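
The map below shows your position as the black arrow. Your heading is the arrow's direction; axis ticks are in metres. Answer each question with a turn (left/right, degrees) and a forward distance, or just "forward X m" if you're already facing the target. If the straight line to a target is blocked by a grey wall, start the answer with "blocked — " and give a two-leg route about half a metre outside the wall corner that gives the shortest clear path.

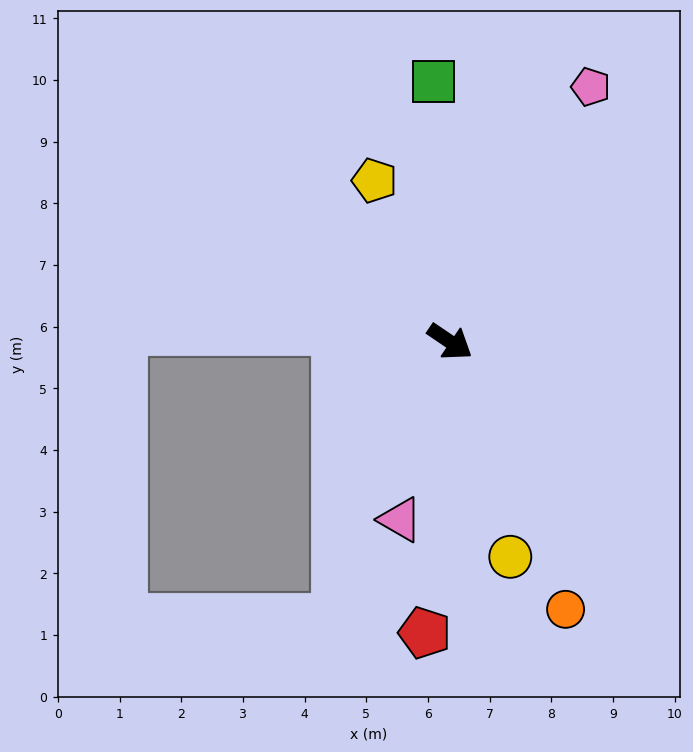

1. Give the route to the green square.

turn left 128°, forward 4.2 m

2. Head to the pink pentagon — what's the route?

turn left 95°, forward 4.7 m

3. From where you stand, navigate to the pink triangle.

turn right 72°, forward 3.0 m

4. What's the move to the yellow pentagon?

turn left 149°, forward 2.9 m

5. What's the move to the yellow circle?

turn right 40°, forward 3.6 m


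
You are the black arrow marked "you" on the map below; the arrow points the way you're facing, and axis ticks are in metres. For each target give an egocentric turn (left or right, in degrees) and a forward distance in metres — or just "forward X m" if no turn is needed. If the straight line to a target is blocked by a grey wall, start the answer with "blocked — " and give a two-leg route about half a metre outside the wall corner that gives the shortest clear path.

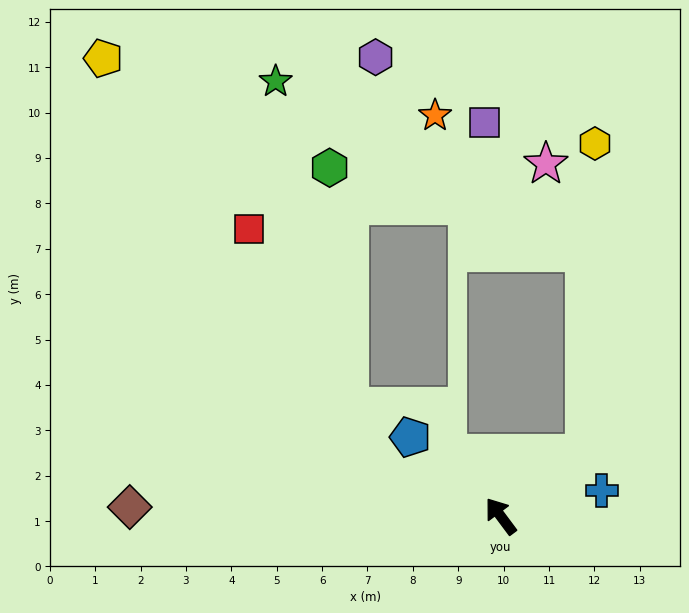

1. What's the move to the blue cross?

turn right 112°, forward 2.3 m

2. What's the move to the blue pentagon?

turn left 12°, forward 2.6 m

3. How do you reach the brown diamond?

turn left 52°, forward 8.2 m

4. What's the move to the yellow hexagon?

blocked — turn right 89°, forward 2.3 m, then turn left 50°, forward 6.8 m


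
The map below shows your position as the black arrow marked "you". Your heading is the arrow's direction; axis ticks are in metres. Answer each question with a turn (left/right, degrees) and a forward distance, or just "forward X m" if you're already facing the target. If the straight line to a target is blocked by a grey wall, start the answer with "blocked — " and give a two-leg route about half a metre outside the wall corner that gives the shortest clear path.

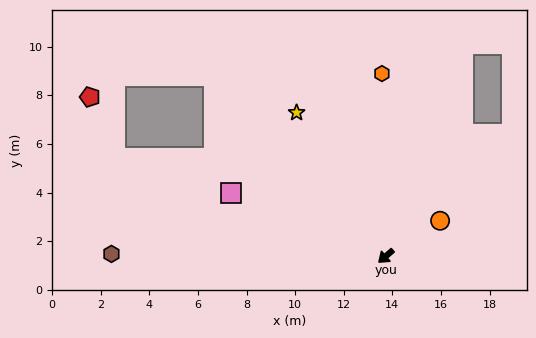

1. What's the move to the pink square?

turn right 63°, forward 6.9 m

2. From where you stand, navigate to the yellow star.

turn right 99°, forward 7.0 m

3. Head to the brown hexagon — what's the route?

turn right 41°, forward 11.3 m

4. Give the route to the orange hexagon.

turn right 129°, forward 7.5 m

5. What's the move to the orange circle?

turn left 172°, forward 2.7 m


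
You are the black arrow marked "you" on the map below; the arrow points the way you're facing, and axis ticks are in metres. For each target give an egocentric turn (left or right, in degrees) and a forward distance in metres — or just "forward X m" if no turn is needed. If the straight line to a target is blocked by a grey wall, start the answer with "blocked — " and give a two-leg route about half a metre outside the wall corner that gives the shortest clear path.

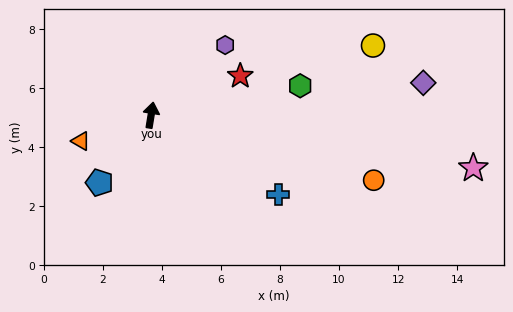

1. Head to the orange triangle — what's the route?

turn left 120°, forward 2.5 m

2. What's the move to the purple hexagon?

turn right 37°, forward 3.5 m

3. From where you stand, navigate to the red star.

turn right 57°, forward 3.3 m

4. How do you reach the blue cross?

turn right 113°, forward 5.1 m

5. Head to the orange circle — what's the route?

turn right 97°, forward 7.9 m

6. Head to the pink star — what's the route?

turn right 90°, forward 11.1 m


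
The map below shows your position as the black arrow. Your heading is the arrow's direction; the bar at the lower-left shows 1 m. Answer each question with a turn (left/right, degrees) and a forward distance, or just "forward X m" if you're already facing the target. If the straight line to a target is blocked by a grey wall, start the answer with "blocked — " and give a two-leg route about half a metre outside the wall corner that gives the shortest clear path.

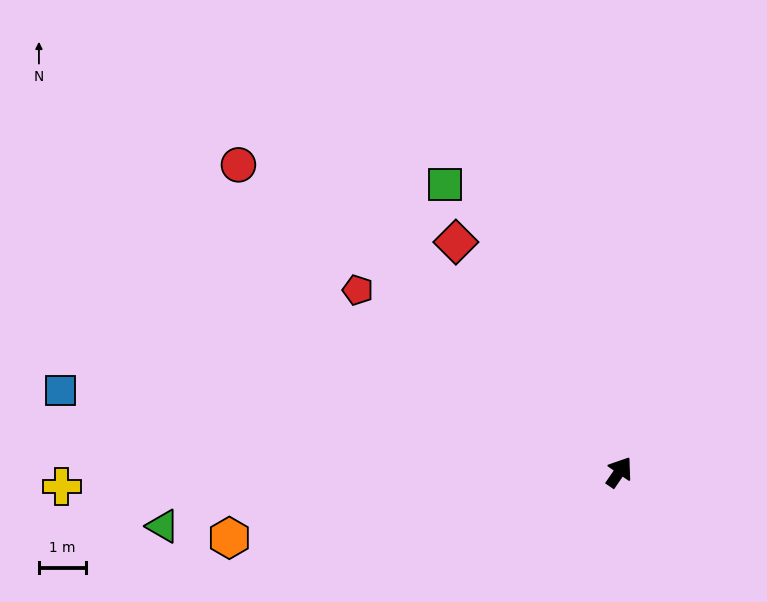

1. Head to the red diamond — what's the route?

turn left 70°, forward 6.0 m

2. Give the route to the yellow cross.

turn left 126°, forward 11.9 m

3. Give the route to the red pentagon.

turn left 90°, forward 6.8 m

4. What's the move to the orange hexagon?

turn left 134°, forward 8.5 m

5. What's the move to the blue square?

turn left 116°, forward 12.1 m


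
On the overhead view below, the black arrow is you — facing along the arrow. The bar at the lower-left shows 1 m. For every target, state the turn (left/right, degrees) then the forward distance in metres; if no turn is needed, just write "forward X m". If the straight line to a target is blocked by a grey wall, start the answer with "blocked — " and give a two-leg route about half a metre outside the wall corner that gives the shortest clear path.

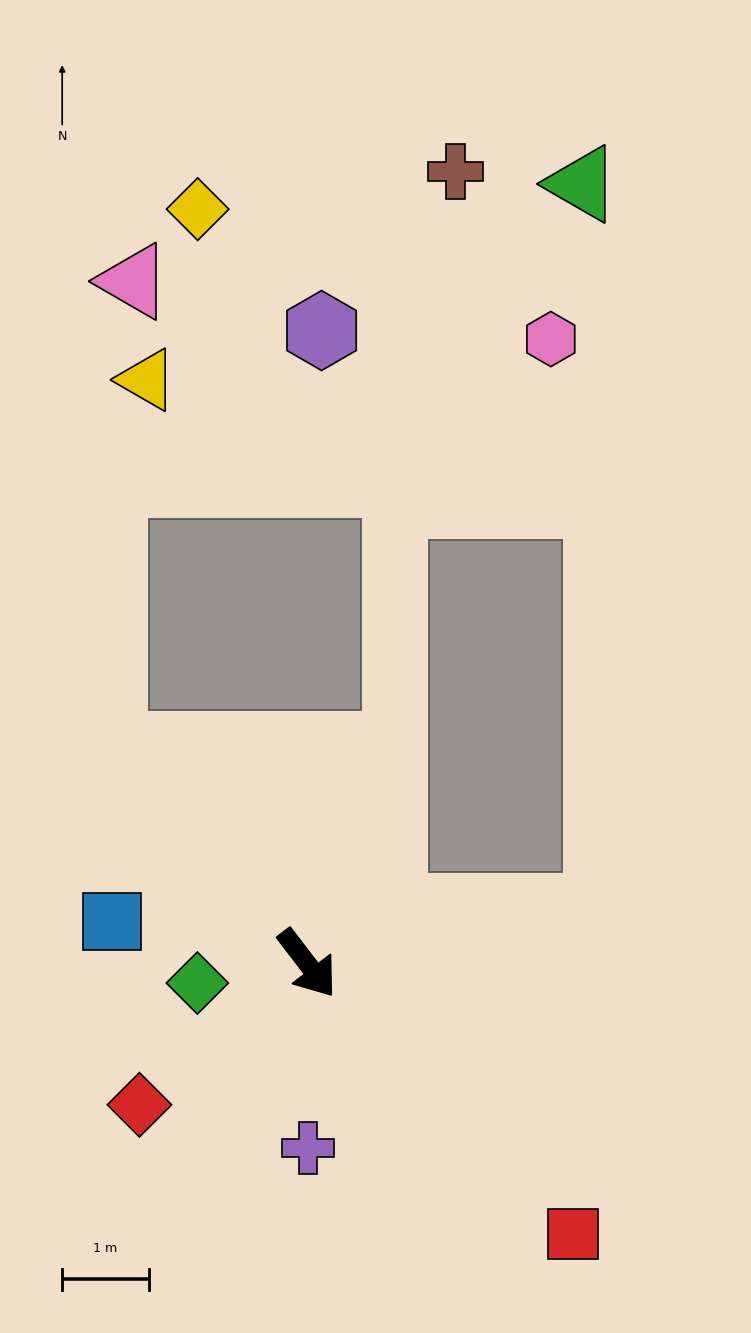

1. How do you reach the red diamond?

turn right 87°, forward 2.5 m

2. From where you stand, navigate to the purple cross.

turn right 37°, forward 2.1 m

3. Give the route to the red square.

turn left 7°, forward 4.4 m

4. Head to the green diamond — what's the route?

turn right 117°, forward 1.3 m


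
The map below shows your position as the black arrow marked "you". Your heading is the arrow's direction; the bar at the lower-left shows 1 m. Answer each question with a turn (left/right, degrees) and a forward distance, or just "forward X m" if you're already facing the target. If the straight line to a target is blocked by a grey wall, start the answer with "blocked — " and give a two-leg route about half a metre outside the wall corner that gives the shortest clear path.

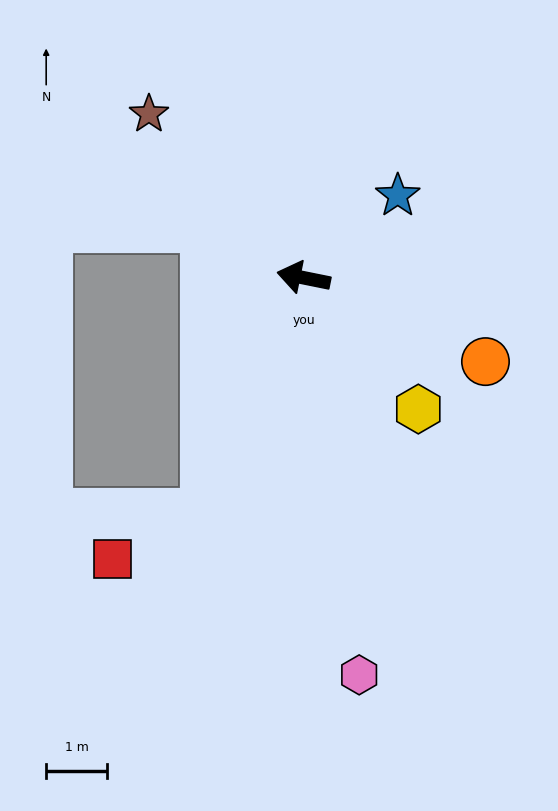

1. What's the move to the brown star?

turn right 35°, forward 3.7 m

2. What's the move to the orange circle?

turn left 167°, forward 3.3 m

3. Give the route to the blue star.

turn right 127°, forward 2.1 m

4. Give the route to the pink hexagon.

turn left 109°, forward 6.6 m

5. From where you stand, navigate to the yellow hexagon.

turn left 143°, forward 2.9 m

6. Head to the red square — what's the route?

blocked — turn left 79°, forward 4.2 m, then turn right 42°, forward 1.7 m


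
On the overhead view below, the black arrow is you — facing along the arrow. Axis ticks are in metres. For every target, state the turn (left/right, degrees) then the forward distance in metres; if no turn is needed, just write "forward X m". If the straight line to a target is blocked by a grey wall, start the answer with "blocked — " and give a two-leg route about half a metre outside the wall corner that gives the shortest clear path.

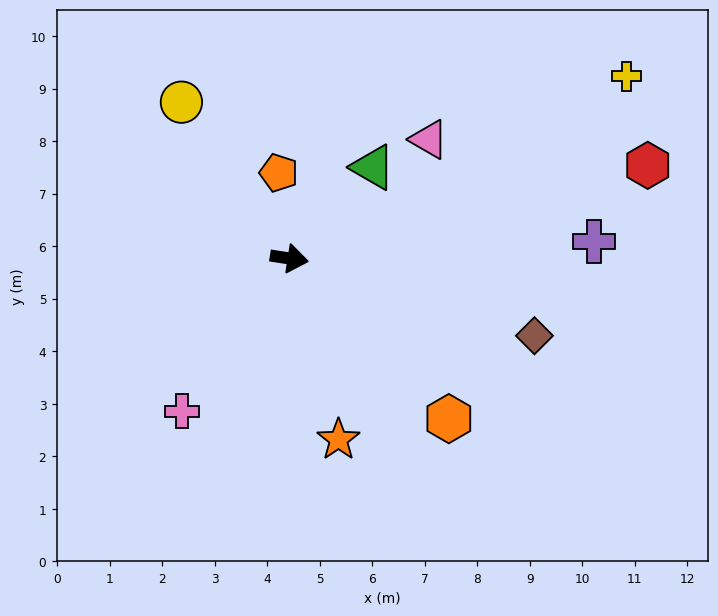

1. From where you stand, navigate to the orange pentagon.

turn left 106°, forward 1.6 m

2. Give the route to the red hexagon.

turn left 23°, forward 7.0 m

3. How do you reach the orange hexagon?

turn right 36°, forward 4.3 m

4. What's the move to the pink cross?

turn right 116°, forward 3.6 m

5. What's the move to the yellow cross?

turn left 37°, forward 7.3 m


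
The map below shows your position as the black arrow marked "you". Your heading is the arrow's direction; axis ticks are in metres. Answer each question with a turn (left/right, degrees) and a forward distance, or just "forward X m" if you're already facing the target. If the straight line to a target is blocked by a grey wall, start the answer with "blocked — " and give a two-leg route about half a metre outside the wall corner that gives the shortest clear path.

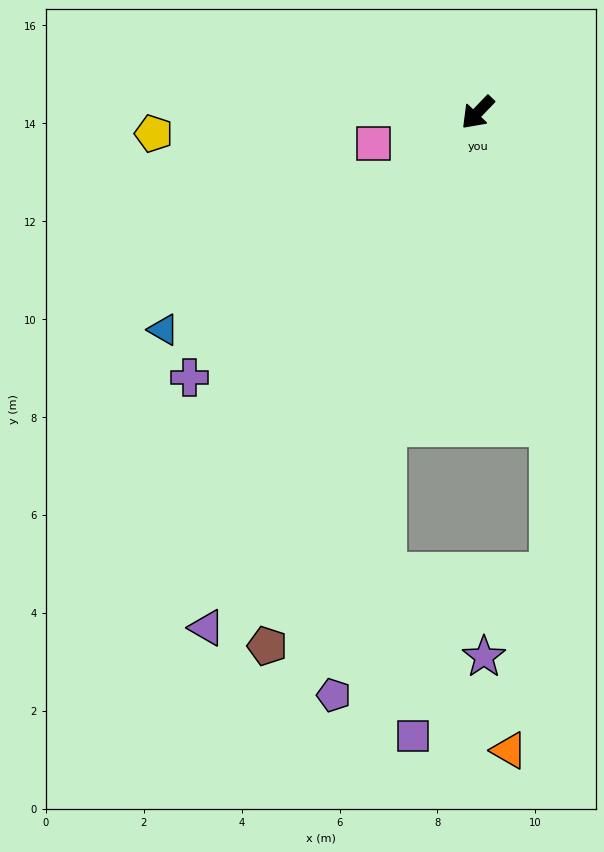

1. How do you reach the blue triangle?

turn right 12°, forward 7.8 m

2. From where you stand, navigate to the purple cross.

turn right 4°, forward 8.0 m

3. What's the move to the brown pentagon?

turn left 22°, forward 11.7 m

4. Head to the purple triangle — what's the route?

turn left 16°, forward 11.9 m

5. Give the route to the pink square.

turn right 30°, forward 2.2 m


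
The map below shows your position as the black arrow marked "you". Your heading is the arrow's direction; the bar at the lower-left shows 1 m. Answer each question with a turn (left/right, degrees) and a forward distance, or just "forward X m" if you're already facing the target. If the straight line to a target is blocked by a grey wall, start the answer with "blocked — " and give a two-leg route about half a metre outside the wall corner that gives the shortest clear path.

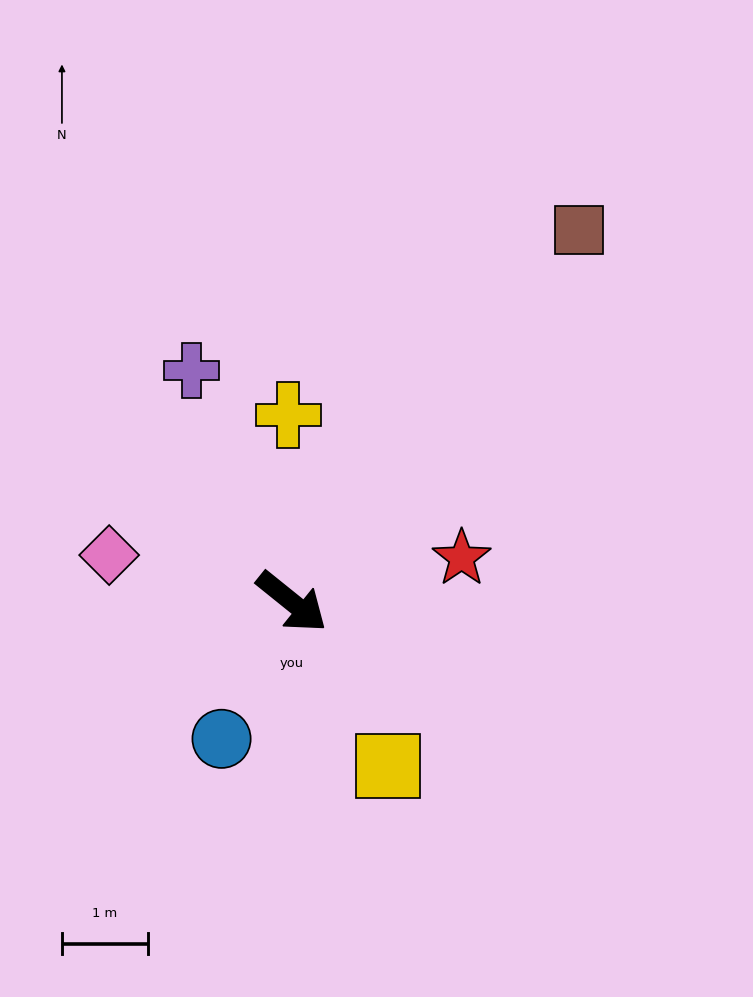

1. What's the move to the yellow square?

turn right 21°, forward 2.2 m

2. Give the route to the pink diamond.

turn right 156°, forward 2.2 m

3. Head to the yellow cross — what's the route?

turn left 130°, forward 2.2 m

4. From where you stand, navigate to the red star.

turn left 53°, forward 2.0 m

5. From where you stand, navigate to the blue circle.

turn right 78°, forward 1.8 m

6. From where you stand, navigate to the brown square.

turn left 91°, forward 5.5 m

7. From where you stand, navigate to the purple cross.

turn left 152°, forward 2.9 m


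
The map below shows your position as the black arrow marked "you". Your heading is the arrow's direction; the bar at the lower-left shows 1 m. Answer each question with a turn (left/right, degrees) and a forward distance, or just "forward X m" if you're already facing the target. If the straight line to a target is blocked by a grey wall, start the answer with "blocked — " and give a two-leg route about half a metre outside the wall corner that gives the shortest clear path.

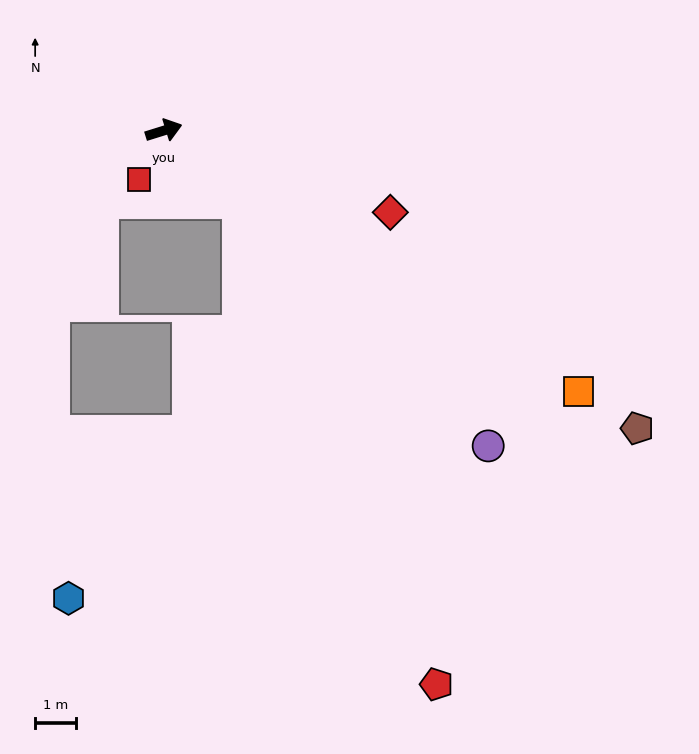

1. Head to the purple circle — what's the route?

turn right 61°, forward 11.0 m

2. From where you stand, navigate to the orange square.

turn right 50°, forward 11.9 m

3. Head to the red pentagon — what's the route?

blocked — turn right 60°, forward 2.5 m, then turn right 25°, forward 12.6 m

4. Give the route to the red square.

turn right 134°, forward 1.3 m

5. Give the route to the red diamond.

turn right 37°, forward 5.8 m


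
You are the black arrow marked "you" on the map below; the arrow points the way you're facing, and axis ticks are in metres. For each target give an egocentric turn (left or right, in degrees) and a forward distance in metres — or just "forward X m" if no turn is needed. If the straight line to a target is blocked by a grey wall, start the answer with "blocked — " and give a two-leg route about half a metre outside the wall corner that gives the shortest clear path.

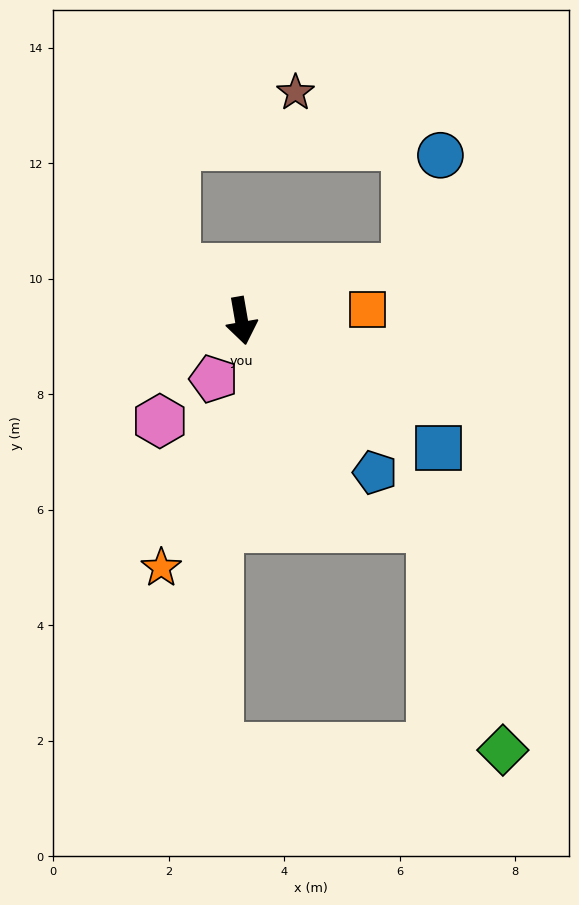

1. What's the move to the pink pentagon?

turn right 35°, forward 1.1 m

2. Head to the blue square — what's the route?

turn left 47°, forward 4.1 m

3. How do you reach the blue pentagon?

turn left 32°, forward 3.5 m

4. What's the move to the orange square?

turn left 85°, forward 2.2 m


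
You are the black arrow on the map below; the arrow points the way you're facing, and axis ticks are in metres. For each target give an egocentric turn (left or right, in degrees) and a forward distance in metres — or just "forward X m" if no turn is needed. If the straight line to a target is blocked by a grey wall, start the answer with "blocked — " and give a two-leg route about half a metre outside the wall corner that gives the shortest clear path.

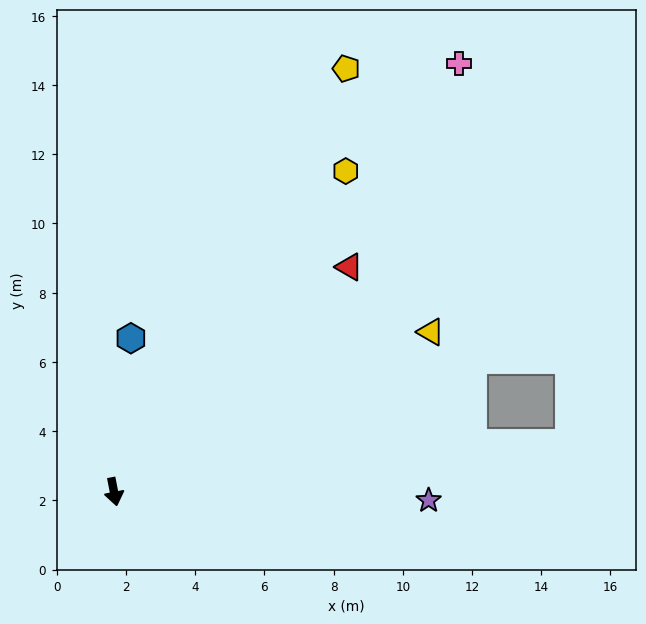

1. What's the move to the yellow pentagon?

turn left 140°, forward 13.9 m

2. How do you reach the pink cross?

turn left 130°, forward 15.9 m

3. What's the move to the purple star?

turn left 77°, forward 9.1 m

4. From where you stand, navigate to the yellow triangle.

turn left 106°, forward 10.3 m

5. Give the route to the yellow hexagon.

turn left 133°, forward 11.4 m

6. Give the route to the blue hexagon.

turn left 163°, forward 4.5 m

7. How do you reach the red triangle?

turn left 123°, forward 9.4 m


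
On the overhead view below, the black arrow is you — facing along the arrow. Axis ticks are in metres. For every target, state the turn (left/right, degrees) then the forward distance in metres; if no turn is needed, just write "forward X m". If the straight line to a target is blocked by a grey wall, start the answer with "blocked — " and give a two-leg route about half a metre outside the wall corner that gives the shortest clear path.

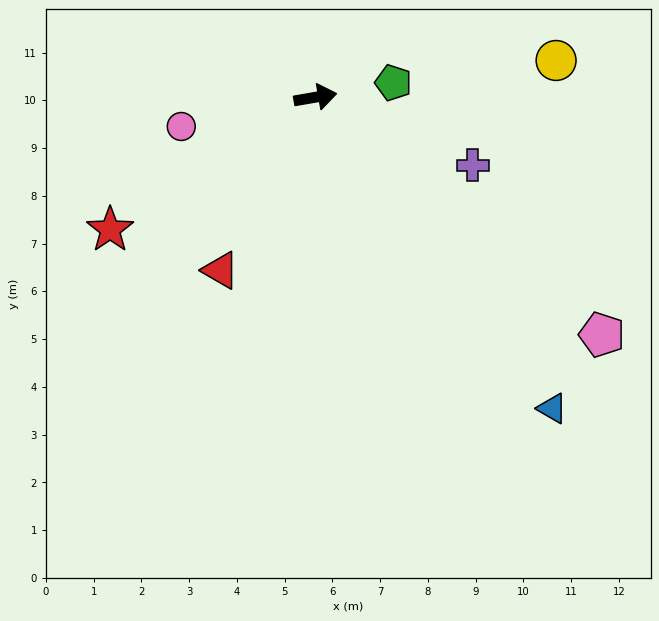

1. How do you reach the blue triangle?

turn right 63°, forward 8.2 m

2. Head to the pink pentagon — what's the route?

turn right 49°, forward 7.8 m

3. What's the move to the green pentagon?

forward 1.7 m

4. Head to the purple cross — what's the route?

turn right 33°, forward 3.6 m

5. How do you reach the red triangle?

turn right 129°, forward 4.1 m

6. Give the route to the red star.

turn right 157°, forward 5.1 m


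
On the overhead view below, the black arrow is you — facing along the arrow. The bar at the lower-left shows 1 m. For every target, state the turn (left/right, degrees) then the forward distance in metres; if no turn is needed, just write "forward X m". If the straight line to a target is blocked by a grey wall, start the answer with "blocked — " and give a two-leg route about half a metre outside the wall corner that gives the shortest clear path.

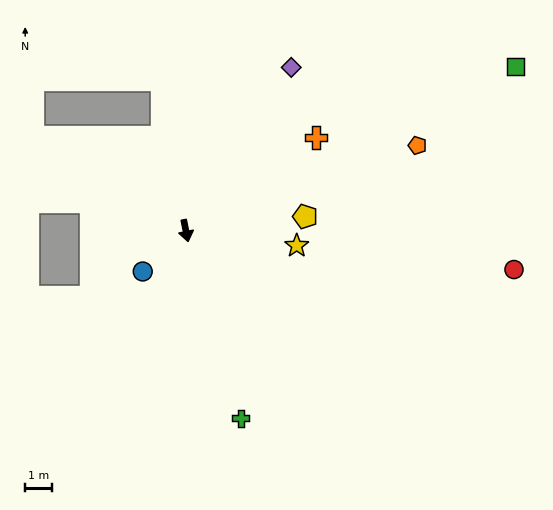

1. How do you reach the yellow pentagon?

turn left 85°, forward 4.4 m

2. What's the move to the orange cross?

turn left 114°, forward 5.9 m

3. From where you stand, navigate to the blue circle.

turn right 58°, forward 2.2 m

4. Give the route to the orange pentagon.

turn left 99°, forward 9.0 m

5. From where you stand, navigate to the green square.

turn left 105°, forward 13.5 m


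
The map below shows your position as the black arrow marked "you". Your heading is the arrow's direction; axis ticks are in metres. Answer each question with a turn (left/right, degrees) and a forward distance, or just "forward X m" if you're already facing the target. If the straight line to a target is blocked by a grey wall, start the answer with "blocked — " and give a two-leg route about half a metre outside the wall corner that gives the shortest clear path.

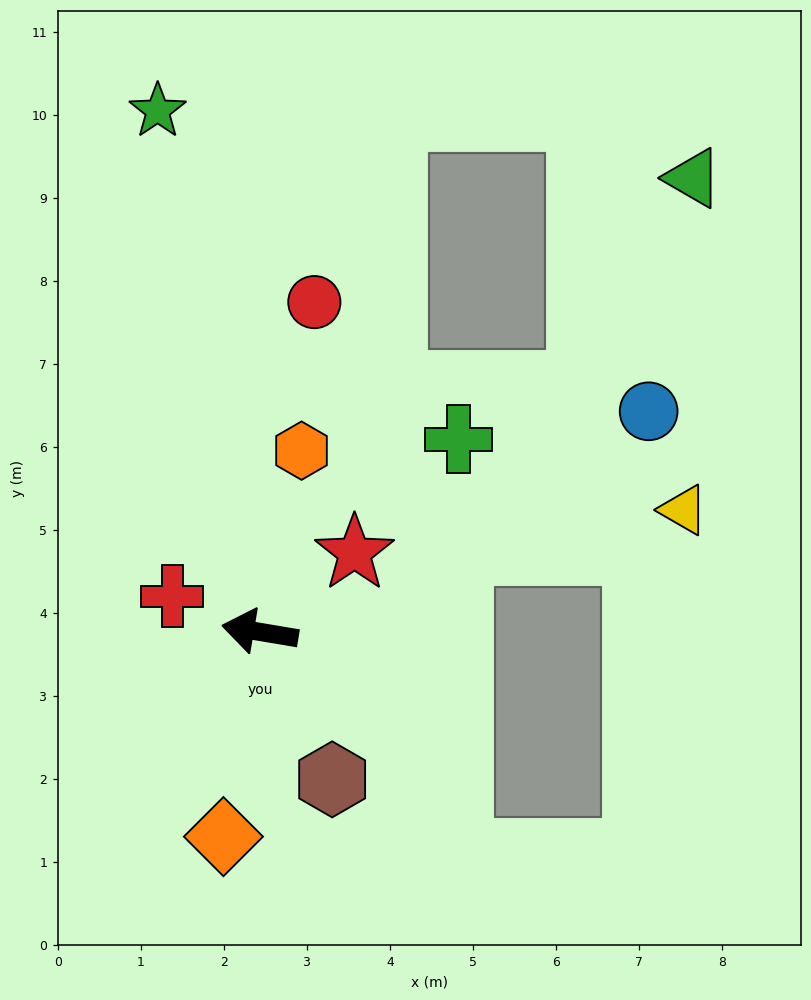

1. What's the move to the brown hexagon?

turn left 126°, forward 2.0 m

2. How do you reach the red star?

turn right 131°, forward 1.5 m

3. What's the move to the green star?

turn right 69°, forward 6.4 m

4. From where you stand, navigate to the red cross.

turn right 13°, forward 1.1 m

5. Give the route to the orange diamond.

turn left 89°, forward 2.5 m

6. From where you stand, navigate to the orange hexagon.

turn right 93°, forward 2.2 m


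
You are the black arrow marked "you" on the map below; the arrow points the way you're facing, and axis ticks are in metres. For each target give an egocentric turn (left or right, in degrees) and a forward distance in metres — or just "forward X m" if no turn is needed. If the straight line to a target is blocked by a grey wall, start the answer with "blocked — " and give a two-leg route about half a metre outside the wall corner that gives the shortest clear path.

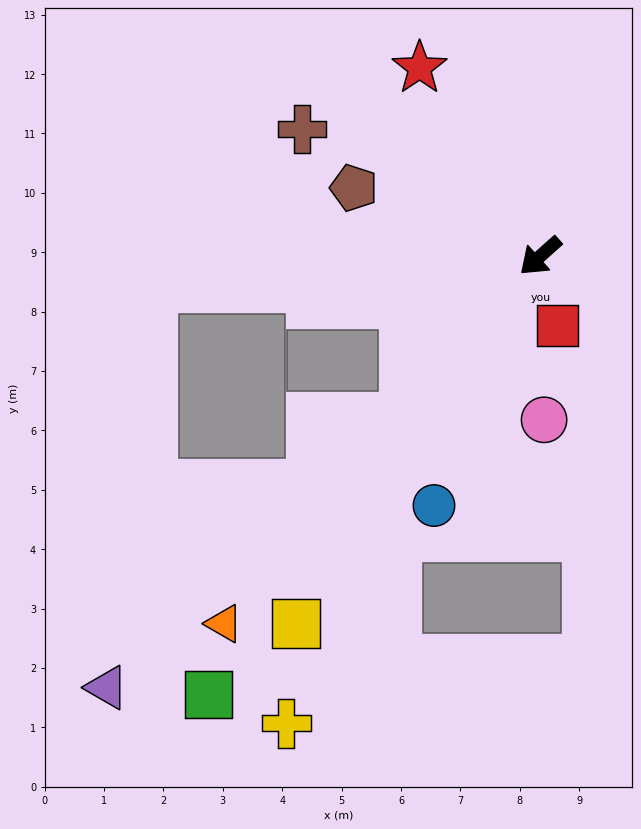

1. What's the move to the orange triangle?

turn left 8°, forward 8.2 m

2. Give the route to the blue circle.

turn left 25°, forward 4.6 m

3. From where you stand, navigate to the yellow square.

turn left 15°, forward 7.4 m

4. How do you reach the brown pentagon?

turn right 62°, forward 3.3 m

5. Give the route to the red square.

turn left 62°, forward 1.2 m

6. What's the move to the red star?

turn right 99°, forward 3.8 m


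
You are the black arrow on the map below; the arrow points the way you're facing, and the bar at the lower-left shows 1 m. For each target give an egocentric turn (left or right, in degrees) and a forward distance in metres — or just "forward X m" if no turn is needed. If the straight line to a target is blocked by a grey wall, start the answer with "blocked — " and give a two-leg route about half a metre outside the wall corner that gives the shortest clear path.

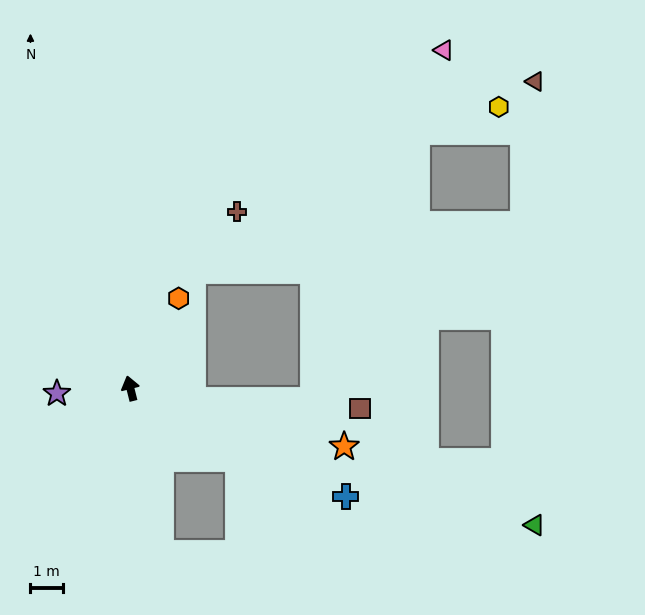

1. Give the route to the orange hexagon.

turn right 42°, forward 3.2 m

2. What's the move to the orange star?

turn right 119°, forward 6.9 m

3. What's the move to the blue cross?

turn right 131°, forward 7.5 m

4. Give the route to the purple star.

turn left 80°, forward 2.3 m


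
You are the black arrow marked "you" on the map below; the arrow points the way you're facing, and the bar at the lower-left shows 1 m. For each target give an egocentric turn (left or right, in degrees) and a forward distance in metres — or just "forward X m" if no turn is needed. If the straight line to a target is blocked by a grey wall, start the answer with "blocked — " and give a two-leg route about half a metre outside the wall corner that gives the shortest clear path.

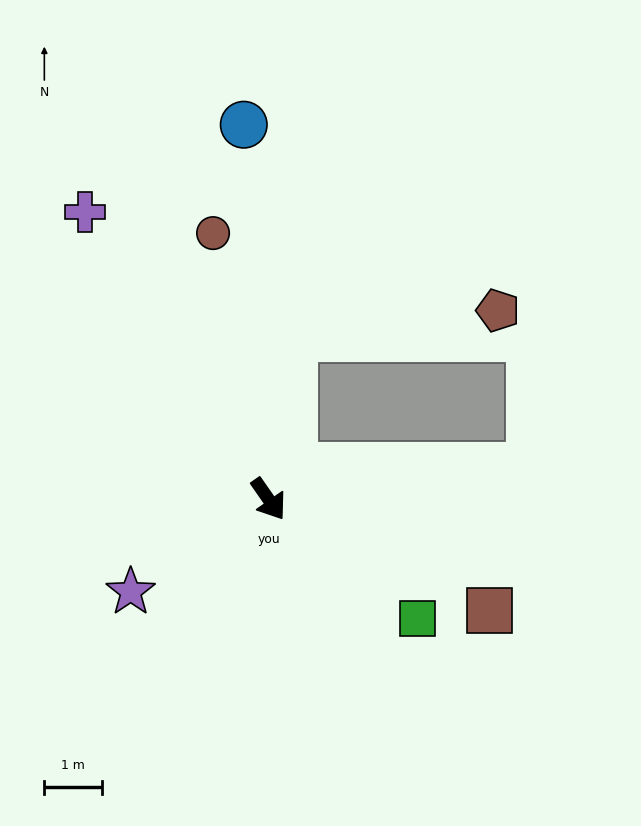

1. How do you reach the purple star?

turn right 91°, forward 2.9 m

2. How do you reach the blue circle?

turn left 149°, forward 6.5 m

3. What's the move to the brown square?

turn left 28°, forward 4.3 m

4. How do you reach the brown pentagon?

blocked — turn left 136°, forward 2.9 m, then turn right 73°, forward 3.6 m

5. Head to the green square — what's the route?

turn left 16°, forward 3.3 m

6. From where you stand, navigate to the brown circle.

turn left 157°, forward 4.7 m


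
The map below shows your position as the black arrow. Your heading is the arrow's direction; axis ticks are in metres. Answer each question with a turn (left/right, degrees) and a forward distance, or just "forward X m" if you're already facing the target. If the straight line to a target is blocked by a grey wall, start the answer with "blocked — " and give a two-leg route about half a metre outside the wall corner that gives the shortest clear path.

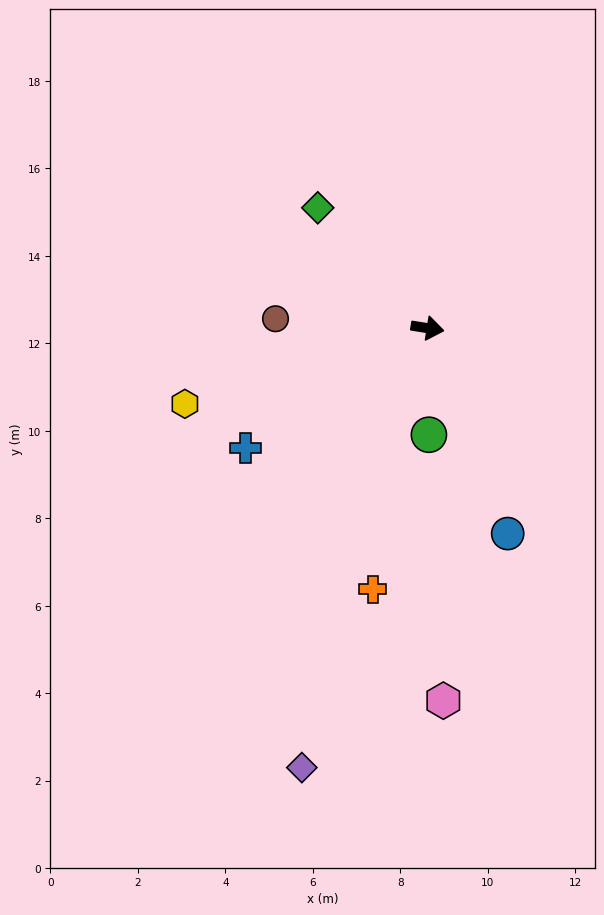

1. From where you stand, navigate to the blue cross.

turn right 138°, forward 5.0 m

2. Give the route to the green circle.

turn right 80°, forward 2.4 m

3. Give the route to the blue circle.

turn right 60°, forward 5.0 m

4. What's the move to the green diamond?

turn left 141°, forward 3.7 m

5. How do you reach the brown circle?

turn right 175°, forward 3.5 m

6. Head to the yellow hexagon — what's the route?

turn right 154°, forward 5.8 m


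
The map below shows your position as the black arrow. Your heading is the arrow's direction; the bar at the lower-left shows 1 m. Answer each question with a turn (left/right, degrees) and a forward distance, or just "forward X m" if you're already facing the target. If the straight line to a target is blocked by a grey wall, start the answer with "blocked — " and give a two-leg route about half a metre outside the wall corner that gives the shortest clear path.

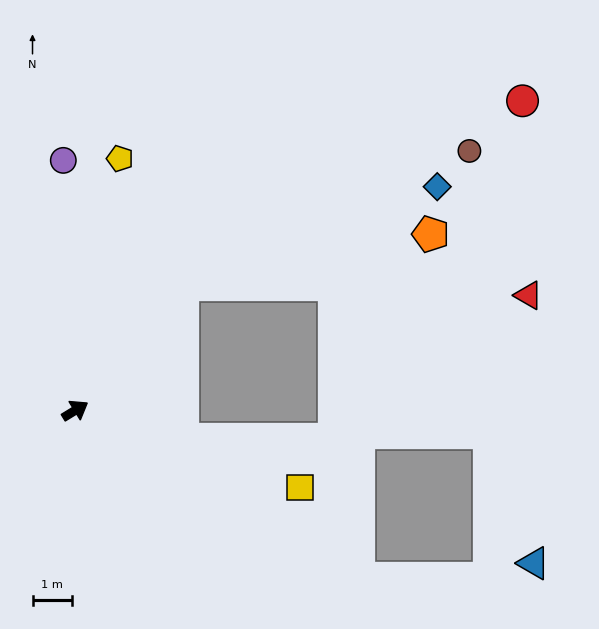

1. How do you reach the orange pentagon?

blocked — turn left 18°, forward 4.2 m, then turn right 38°, forward 6.5 m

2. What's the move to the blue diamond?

blocked — turn left 18°, forward 4.2 m, then turn right 28°, forward 7.0 m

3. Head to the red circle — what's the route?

blocked — turn left 18°, forward 4.2 m, then turn right 21°, forward 9.9 m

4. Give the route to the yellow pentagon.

turn left 48°, forward 6.5 m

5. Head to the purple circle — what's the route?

turn left 61°, forward 6.4 m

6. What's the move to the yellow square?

turn right 50°, forward 6.1 m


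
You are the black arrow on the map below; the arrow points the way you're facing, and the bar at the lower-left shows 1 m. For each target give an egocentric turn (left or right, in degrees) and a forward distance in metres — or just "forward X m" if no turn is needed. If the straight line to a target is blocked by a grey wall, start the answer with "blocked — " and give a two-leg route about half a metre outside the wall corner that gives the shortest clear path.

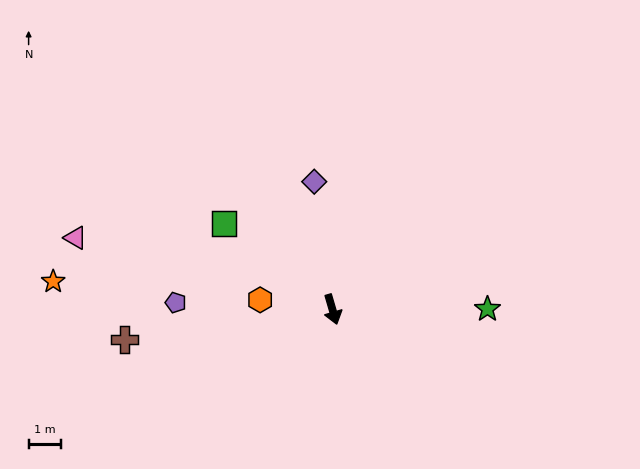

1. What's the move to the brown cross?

turn right 98°, forward 6.4 m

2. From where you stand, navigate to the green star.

turn left 74°, forward 4.7 m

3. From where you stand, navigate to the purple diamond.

turn left 172°, forward 3.9 m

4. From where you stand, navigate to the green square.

turn right 145°, forward 4.2 m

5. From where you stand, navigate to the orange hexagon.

turn right 114°, forward 2.2 m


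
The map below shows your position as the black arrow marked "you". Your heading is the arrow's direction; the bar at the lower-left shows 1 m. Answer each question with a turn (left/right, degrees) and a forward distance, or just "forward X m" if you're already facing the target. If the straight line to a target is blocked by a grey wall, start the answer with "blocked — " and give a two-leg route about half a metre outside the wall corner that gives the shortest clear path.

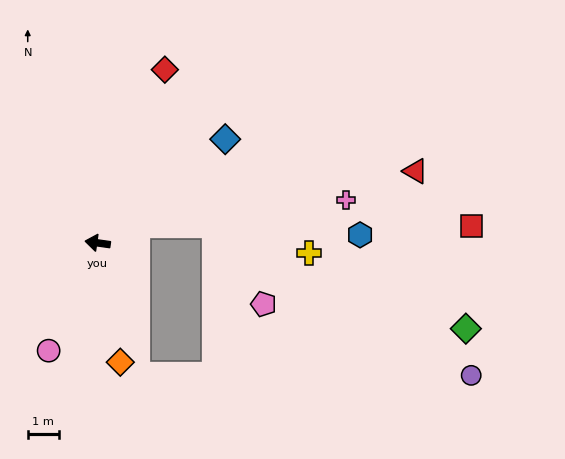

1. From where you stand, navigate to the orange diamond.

turn left 109°, forward 3.9 m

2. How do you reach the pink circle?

turn left 74°, forward 3.8 m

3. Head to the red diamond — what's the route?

turn right 103°, forward 6.0 m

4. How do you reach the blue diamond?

turn right 133°, forward 5.3 m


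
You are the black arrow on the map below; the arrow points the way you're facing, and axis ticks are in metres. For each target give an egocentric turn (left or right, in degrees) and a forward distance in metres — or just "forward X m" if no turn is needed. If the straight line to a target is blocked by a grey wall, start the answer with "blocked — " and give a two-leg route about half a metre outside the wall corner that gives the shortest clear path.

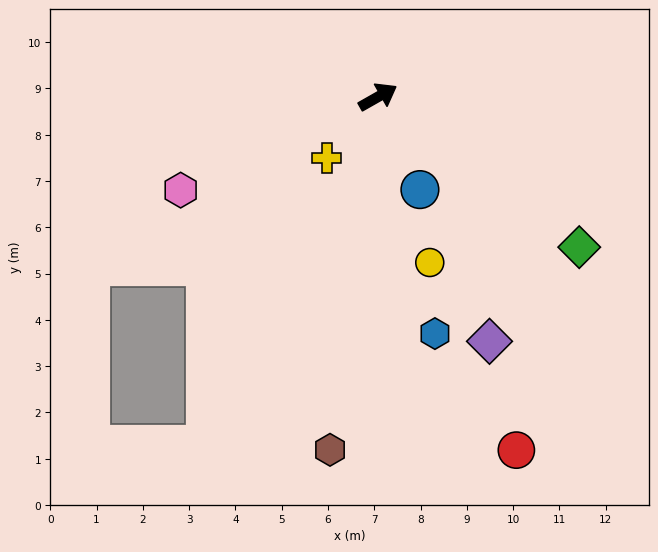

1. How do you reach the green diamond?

turn right 66°, forward 5.4 m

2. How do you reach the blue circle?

turn right 95°, forward 2.2 m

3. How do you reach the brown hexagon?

turn right 127°, forward 7.7 m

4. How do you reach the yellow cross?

turn right 160°, forward 1.7 m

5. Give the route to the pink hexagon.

turn left 176°, forward 4.7 m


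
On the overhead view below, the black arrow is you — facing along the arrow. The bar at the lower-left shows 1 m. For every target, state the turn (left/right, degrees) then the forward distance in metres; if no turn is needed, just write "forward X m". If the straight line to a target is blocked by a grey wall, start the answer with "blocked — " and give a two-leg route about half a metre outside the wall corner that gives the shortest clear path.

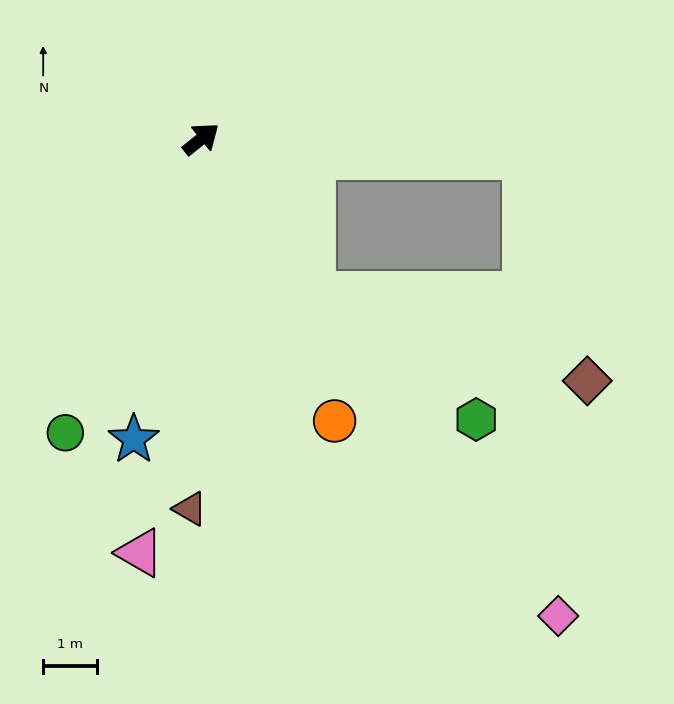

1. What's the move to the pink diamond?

turn right 92°, forward 11.0 m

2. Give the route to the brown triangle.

turn right 131°, forward 6.9 m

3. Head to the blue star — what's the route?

turn right 142°, forward 5.7 m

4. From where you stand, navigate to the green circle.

turn right 154°, forward 6.0 m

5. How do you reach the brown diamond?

blocked — turn right 93°, forward 3.5 m, then turn left 37°, forward 5.3 m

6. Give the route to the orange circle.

turn right 104°, forward 5.8 m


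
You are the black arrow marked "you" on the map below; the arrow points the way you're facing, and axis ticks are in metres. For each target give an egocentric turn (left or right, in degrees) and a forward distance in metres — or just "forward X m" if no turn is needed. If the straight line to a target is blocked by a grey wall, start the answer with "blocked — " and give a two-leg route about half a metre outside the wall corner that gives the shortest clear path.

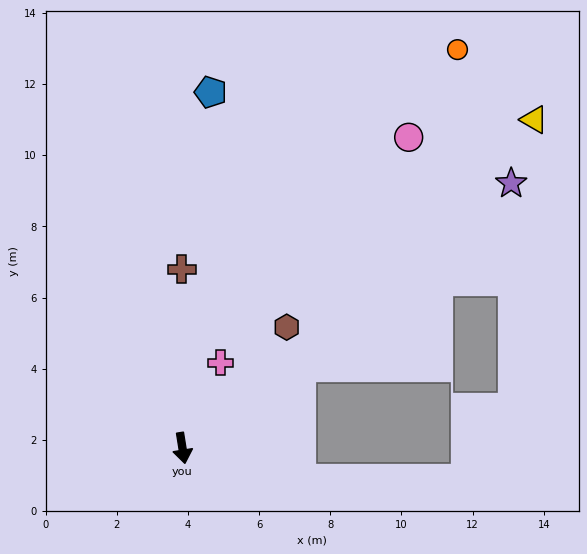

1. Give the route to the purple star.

turn left 120°, forward 11.9 m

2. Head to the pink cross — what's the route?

turn left 147°, forward 2.6 m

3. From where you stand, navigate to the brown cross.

turn left 171°, forward 5.0 m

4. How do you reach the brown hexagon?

turn left 130°, forward 4.5 m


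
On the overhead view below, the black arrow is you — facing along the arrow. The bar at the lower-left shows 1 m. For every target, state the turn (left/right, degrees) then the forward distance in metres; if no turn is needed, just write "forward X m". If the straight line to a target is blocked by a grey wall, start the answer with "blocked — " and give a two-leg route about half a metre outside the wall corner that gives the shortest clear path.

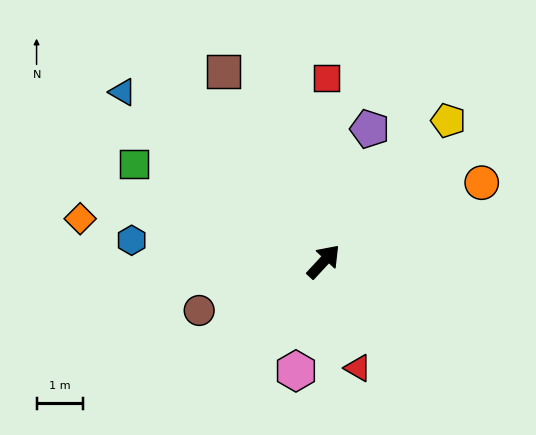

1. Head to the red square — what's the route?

turn left 42°, forward 4.0 m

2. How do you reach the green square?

turn left 106°, forward 4.6 m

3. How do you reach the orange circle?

turn right 21°, forward 3.8 m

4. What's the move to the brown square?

turn left 71°, forward 4.7 m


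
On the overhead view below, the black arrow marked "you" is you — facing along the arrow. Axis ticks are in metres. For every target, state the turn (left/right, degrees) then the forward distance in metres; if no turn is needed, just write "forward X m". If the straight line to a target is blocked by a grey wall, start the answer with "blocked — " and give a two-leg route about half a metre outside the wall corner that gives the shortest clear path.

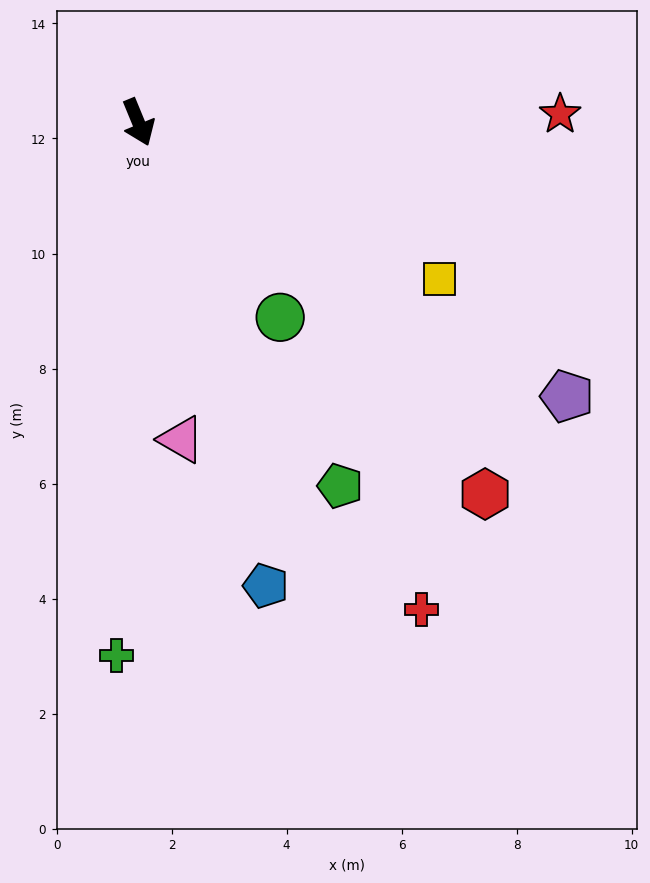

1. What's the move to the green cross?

turn right 25°, forward 9.3 m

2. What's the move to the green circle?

turn left 14°, forward 4.2 m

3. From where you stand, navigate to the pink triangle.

turn right 15°, forward 5.6 m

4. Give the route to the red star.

turn left 69°, forward 7.3 m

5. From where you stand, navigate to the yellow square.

turn left 40°, forward 5.9 m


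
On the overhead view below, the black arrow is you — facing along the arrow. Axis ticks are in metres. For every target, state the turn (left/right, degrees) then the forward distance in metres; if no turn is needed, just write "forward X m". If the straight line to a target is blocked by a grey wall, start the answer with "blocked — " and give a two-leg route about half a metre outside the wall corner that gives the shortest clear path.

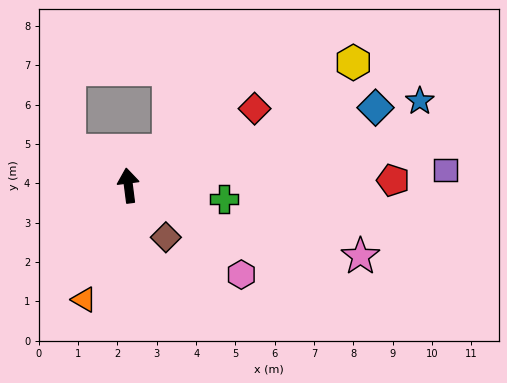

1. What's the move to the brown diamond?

turn right 151°, forward 1.6 m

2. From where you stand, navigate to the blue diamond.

turn right 80°, forward 6.6 m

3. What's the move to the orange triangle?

turn left 152°, forward 3.1 m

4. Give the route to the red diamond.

turn right 66°, forward 3.8 m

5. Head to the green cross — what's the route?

turn right 105°, forward 2.5 m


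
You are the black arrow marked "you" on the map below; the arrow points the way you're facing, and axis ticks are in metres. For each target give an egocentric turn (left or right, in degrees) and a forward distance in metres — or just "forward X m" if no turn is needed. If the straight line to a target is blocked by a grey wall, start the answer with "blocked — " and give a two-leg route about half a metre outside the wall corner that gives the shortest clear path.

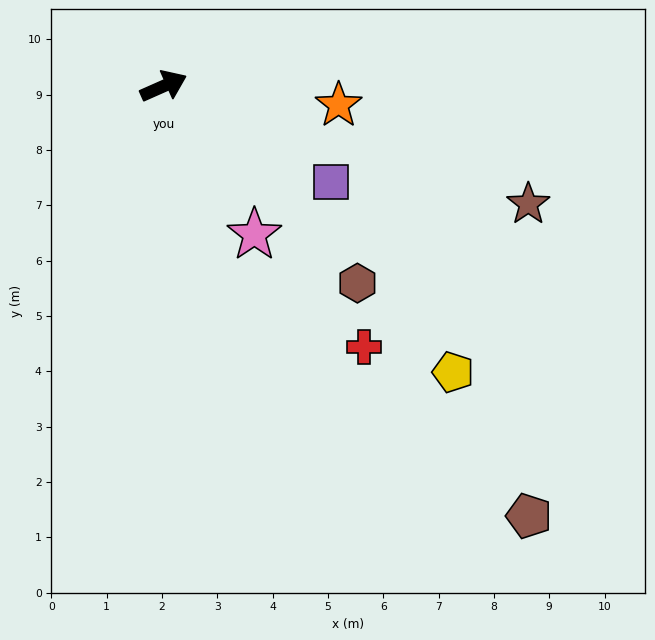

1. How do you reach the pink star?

turn right 82°, forward 3.1 m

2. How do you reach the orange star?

turn right 30°, forward 3.2 m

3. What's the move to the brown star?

turn right 42°, forward 6.9 m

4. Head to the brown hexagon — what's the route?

turn right 69°, forward 5.0 m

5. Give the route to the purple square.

turn right 54°, forward 3.5 m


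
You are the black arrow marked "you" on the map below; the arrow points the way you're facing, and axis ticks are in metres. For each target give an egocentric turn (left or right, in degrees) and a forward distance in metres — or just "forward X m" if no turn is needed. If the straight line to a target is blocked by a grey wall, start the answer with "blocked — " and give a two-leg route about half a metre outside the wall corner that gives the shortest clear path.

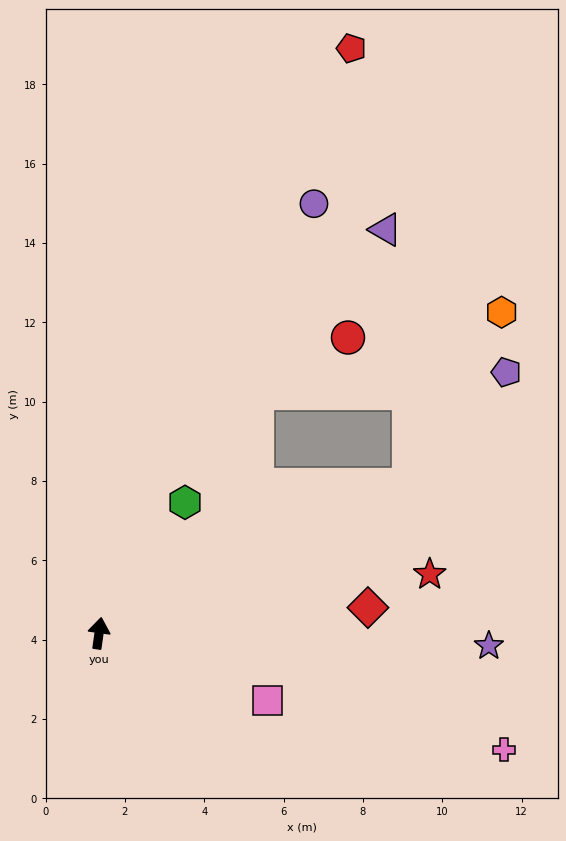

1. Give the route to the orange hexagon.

blocked — turn right 56°, forward 8.7 m, then turn left 36°, forward 4.9 m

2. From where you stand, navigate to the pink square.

turn right 104°, forward 4.6 m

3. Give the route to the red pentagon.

turn right 15°, forward 16.1 m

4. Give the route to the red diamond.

turn right 77°, forward 6.8 m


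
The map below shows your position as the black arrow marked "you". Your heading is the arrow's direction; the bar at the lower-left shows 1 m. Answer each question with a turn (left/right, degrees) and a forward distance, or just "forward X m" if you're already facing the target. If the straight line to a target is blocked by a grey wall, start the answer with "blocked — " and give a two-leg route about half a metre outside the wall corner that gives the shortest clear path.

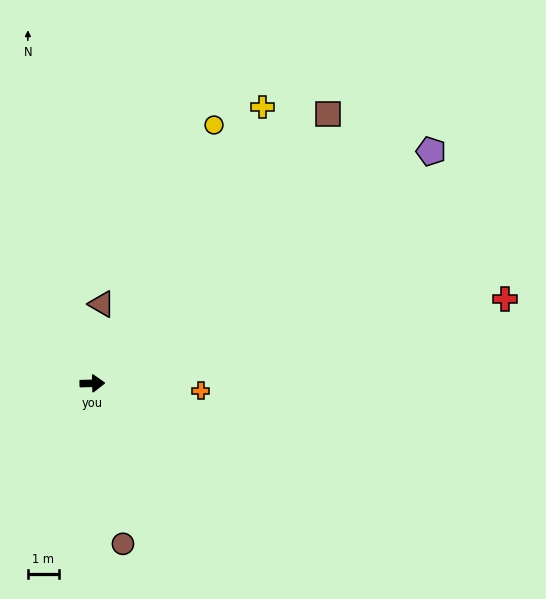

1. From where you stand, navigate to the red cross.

turn left 10°, forward 13.6 m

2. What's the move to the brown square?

turn left 47°, forward 11.5 m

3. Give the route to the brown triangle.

turn left 82°, forward 2.6 m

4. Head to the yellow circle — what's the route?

turn left 63°, forward 9.2 m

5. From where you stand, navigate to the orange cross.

turn right 5°, forward 3.5 m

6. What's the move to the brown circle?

turn right 81°, forward 5.3 m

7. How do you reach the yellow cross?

turn left 57°, forward 10.5 m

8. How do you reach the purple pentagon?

turn left 33°, forward 13.2 m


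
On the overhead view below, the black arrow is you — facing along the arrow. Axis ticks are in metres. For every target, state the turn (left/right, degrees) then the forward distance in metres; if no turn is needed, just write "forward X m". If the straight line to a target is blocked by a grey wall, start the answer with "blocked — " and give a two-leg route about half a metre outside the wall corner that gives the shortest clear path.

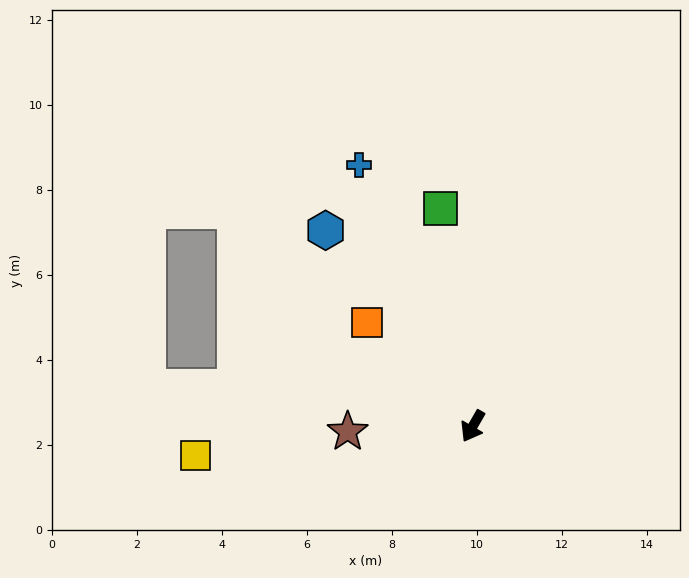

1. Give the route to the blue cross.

turn right 126°, forward 6.7 m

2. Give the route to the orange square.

turn right 105°, forward 3.5 m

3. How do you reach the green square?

turn right 142°, forward 5.2 m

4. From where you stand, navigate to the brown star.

turn right 58°, forward 2.9 m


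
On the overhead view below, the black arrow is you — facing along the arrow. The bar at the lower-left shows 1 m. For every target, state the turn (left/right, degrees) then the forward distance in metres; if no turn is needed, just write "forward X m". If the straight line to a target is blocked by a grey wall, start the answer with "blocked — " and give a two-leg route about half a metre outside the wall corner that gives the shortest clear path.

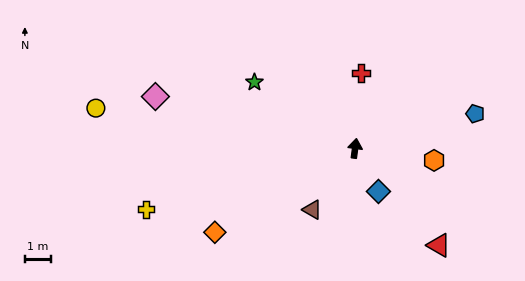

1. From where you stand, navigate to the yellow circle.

turn left 89°, forward 9.9 m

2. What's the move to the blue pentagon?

turn right 66°, forward 4.7 m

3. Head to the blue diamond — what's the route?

turn right 144°, forward 1.8 m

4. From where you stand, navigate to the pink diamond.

turn left 83°, forward 7.8 m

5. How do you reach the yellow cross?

turn left 114°, forward 8.2 m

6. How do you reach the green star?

turn left 64°, forward 4.5 m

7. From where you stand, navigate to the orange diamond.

turn left 129°, forward 6.1 m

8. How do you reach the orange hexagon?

turn right 91°, forward 3.0 m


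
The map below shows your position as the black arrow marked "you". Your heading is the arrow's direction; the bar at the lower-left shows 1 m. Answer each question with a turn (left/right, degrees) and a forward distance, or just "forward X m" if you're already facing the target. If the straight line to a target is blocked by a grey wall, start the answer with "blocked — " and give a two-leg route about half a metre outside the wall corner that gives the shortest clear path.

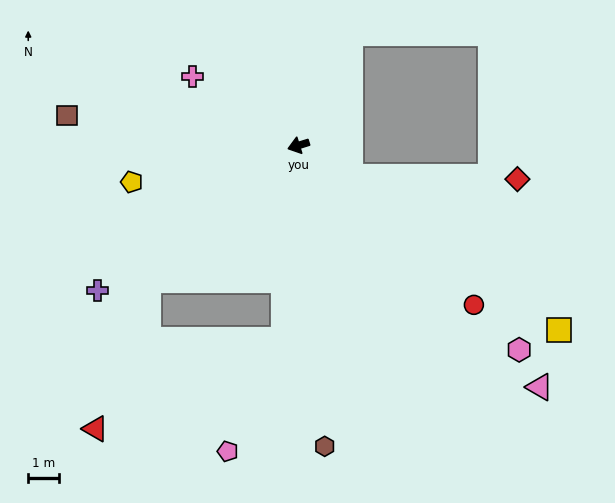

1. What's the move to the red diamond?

blocked — turn left 131°, forward 1.9 m, then turn left 31°, forward 5.4 m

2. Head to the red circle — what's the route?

turn left 120°, forward 7.6 m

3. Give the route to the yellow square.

turn left 127°, forward 10.3 m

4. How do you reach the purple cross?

turn left 18°, forward 8.0 m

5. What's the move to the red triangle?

blocked — turn left 25°, forward 6.5 m, then turn left 28°, forward 5.1 m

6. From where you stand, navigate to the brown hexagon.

turn left 78°, forward 9.7 m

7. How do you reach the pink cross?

turn right 50°, forward 4.1 m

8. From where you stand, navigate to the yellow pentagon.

turn right 5°, forward 5.5 m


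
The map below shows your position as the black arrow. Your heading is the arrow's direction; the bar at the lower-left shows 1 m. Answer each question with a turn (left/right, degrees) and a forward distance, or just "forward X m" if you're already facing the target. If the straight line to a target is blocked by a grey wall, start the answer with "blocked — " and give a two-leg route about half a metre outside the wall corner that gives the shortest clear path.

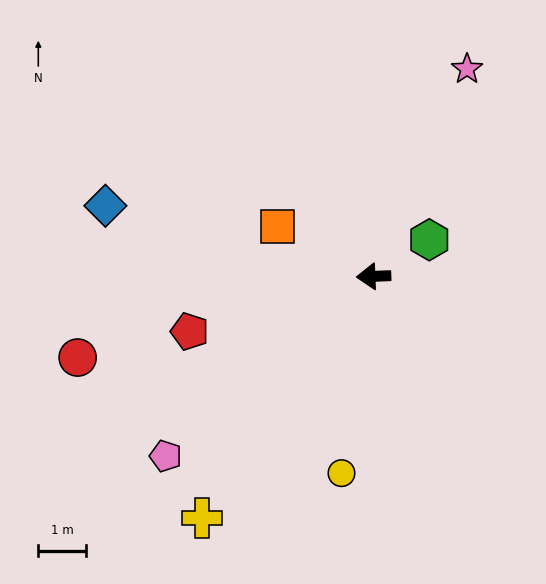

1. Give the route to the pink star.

turn right 117°, forward 4.7 m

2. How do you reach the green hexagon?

turn right 149°, forward 1.4 m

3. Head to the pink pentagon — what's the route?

turn left 39°, forward 5.7 m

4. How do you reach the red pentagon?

turn left 14°, forward 4.0 m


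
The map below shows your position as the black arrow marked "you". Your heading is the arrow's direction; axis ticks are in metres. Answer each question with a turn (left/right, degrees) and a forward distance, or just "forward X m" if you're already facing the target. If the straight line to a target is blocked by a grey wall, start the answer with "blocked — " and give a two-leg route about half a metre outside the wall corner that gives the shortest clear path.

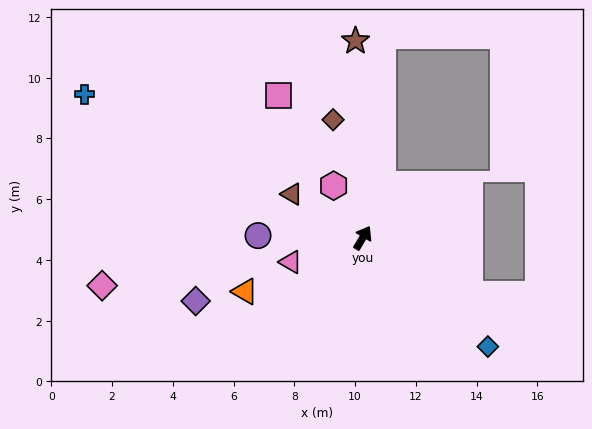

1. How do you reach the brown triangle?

turn left 89°, forward 2.7 m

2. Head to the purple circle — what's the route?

turn left 119°, forward 3.4 m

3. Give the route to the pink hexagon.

turn left 60°, forward 2.0 m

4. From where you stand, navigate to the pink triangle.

turn left 139°, forward 2.5 m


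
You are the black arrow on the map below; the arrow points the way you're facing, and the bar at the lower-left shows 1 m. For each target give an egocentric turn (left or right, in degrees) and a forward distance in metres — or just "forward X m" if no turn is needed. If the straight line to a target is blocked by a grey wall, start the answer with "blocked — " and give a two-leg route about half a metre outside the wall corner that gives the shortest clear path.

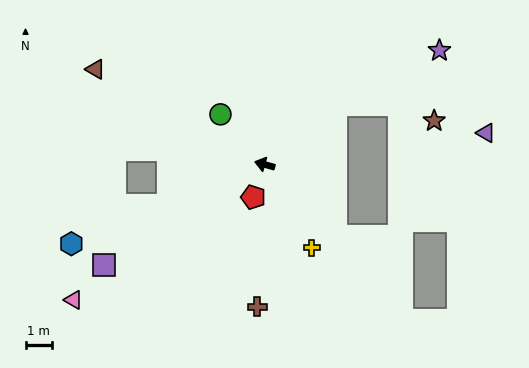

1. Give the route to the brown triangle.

turn right 14°, forward 7.3 m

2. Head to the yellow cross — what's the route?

turn left 135°, forward 3.6 m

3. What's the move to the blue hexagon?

turn left 38°, forward 7.8 m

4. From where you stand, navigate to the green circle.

turn right 33°, forward 2.5 m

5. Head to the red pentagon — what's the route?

turn left 86°, forward 1.3 m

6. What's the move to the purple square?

turn left 48°, forward 7.1 m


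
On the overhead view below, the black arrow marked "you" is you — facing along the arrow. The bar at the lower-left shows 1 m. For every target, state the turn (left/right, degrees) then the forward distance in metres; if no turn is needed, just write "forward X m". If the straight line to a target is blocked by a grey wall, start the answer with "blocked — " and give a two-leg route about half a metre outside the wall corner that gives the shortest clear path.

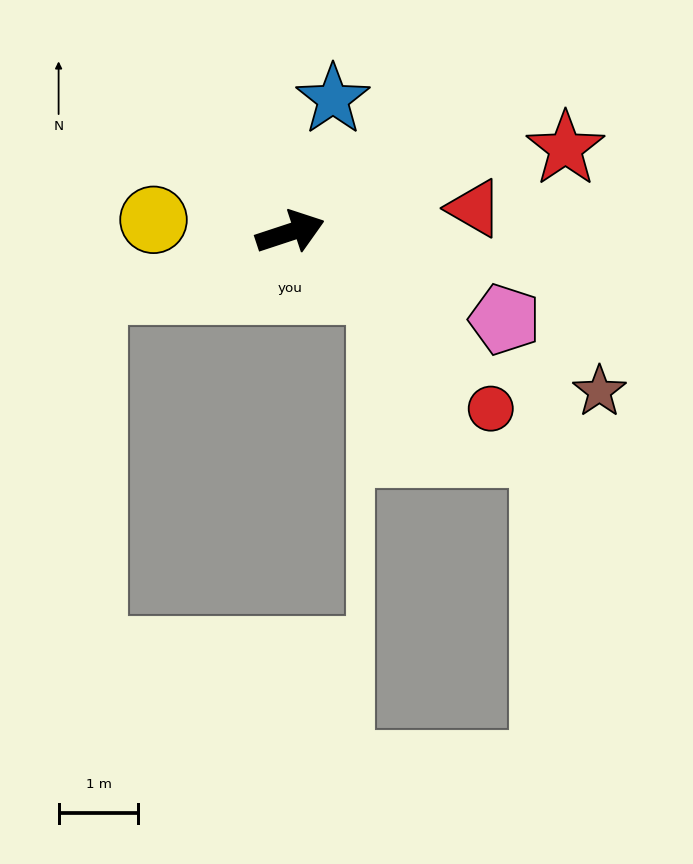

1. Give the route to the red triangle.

turn right 11°, forward 2.3 m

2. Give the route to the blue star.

turn left 54°, forward 1.7 m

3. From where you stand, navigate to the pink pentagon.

turn right 40°, forward 2.9 m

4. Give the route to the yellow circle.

turn left 157°, forward 1.7 m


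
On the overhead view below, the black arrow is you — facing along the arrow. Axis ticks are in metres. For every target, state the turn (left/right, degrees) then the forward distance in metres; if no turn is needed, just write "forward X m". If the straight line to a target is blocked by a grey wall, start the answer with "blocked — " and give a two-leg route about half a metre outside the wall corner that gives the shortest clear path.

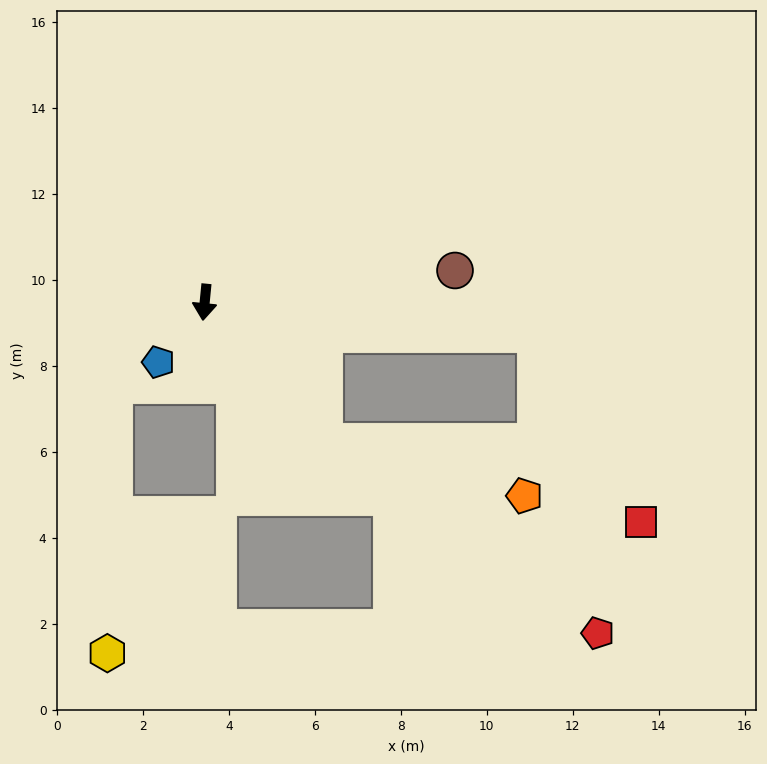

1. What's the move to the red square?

blocked — turn left 90°, forward 7.7 m, then turn right 55°, forward 5.0 m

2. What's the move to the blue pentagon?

turn right 32°, forward 1.8 m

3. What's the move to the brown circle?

turn left 103°, forward 5.9 m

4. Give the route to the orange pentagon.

blocked — turn left 46°, forward 4.3 m, then turn left 34°, forward 4.8 m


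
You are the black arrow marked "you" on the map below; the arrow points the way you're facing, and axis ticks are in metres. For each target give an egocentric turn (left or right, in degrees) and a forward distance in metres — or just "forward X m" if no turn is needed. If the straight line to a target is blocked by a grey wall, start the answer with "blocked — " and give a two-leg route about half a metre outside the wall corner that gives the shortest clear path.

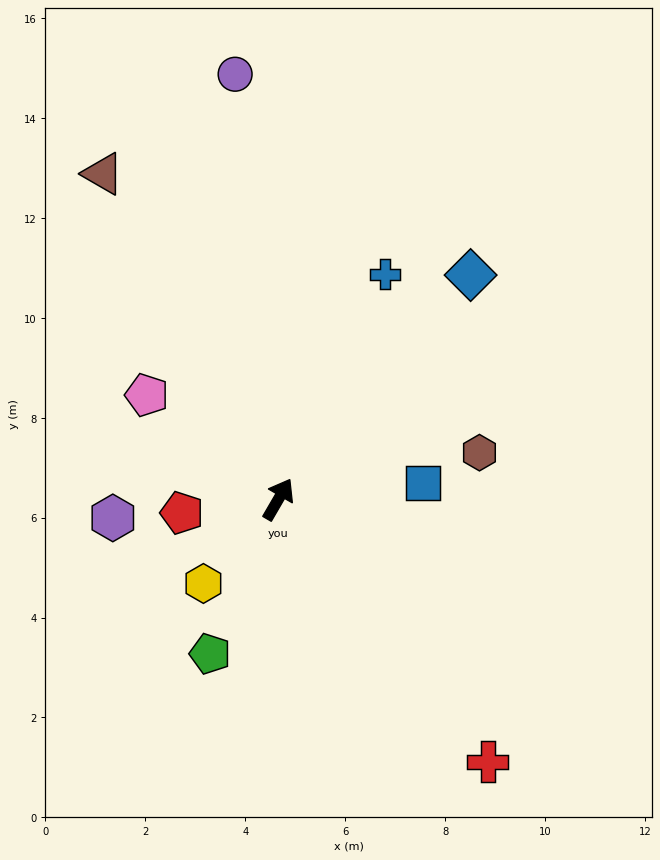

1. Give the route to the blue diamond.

turn right 10°, forward 5.9 m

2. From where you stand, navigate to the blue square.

turn right 53°, forward 2.9 m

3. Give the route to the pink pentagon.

turn left 82°, forward 3.4 m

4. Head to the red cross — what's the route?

turn right 111°, forward 6.7 m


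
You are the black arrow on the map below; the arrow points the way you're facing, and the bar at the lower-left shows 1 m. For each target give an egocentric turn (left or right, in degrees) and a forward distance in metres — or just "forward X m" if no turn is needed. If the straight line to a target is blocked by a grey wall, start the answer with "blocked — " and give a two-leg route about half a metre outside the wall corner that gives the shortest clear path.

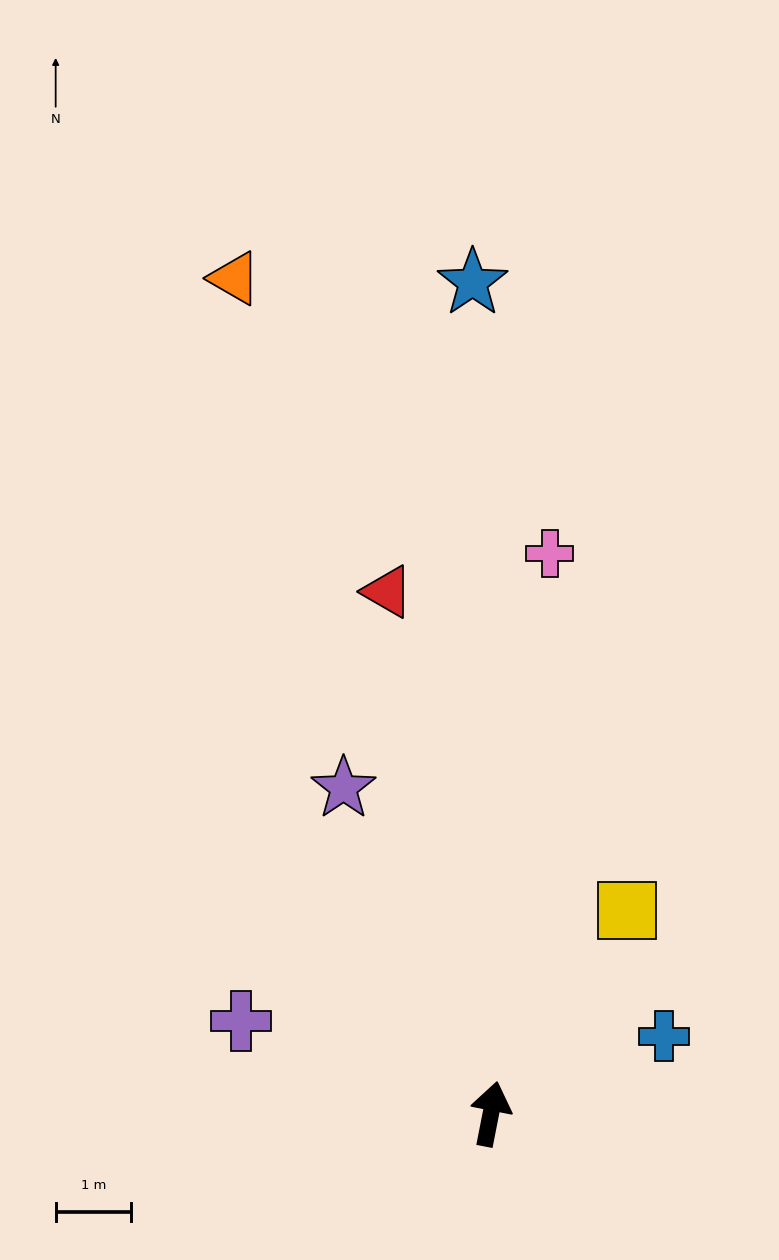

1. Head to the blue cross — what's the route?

turn right 55°, forward 2.5 m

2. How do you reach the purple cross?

turn left 81°, forward 3.5 m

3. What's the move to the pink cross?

turn left 5°, forward 7.5 m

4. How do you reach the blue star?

turn left 12°, forward 11.1 m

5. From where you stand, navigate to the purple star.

turn left 35°, forward 4.8 m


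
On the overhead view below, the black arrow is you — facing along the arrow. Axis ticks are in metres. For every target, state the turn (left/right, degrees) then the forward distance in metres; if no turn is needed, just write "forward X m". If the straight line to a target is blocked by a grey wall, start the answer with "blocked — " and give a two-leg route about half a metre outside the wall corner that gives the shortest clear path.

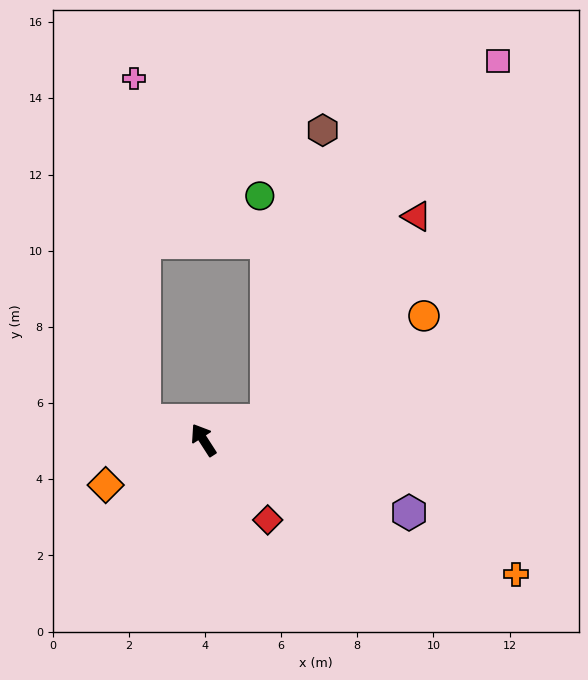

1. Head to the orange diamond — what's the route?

turn left 82°, forward 2.8 m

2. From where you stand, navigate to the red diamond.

turn right 174°, forward 2.7 m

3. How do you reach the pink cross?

blocked — turn left 39°, forward 1.6 m, then turn right 70°, forward 9.0 m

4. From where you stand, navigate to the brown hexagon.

blocked — turn right 105°, forward 1.7 m, then turn left 61°, forward 7.8 m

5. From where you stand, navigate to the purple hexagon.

turn right 142°, forward 5.7 m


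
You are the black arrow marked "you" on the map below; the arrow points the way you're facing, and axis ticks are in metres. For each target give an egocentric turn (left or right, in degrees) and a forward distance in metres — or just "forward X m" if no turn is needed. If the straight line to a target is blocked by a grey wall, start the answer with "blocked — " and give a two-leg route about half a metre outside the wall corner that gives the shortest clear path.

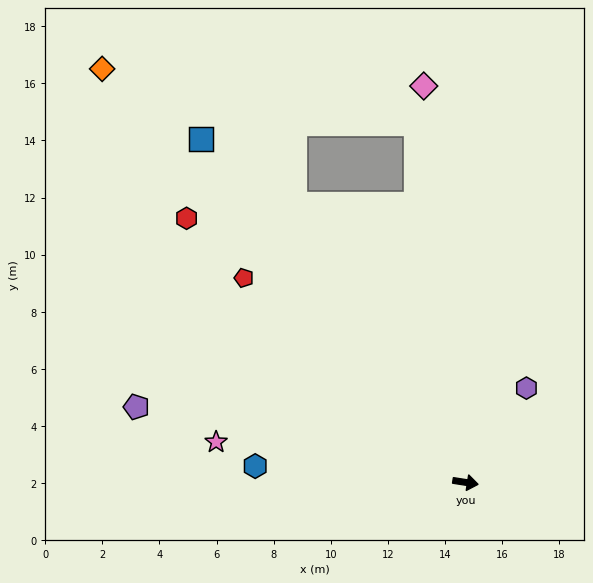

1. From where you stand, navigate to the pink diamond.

turn left 105°, forward 13.9 m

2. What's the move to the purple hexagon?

turn left 66°, forward 3.9 m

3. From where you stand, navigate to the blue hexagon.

turn right 176°, forward 7.4 m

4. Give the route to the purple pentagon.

turn left 176°, forward 11.8 m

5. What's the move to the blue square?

turn left 137°, forward 15.2 m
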